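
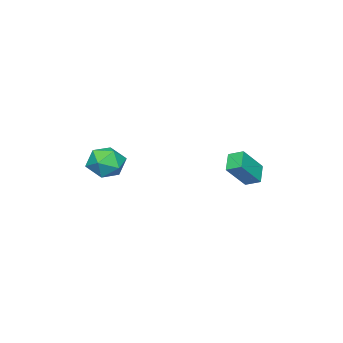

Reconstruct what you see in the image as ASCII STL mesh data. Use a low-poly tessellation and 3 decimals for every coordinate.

solid 
facet normal -0.742 -0.346 0.574
outer loop
vertex -3.735 0.479 2.481
vertex -3.863 1.367 2.851
vertex -5.081 0.903 0.995
endloop
endfacet
facet normal 0.132 -0.915 -0.381
outer loop
vertex -4.117 1.353 0.249
vertex -3.735 0.479 2.481
vertex -5.081 0.903 0.995
endloop
endfacet
facet normal -0.742 -0.347 0.574
outer loop
vertex -5.081 0.903 0.995
vertex -3.863 1.367 2.851
vertex -5.21 1.79 1.365
endloop
endfacet
facet normal -0.657 0.207 -0.725
outer loop
vertex -5.21 1.79 1.365
vertex -4.117 1.353 0.249
vertex -5.081 0.903 0.995
endloop
endfacet
facet normal 0.657 -0.207 0.725
outer loop
vertex -3.735 0.479 2.481
vertex -2.899 1.817 2.105
vertex -3.863 1.367 2.851
endloop
endfacet
facet normal 0.133 -0.915 -0.381
outer loop
vertex -2.77 0.93 1.735
vertex -3.735 0.479 2.481
vertex -4.117 1.353 0.249
endloop
endfacet
facet normal 0.657 -0.207 0.725
outer loop
vertex -2.77 0.93 1.735
vertex -2.899 1.817 2.105
vertex -3.735 0.479 2.481
endloop
endfacet
facet normal -0.133 0.915 0.381
outer loop
vertex -3.863 1.367 2.851
vertex -2.899 1.817 2.105
vertex -5.21 1.79 1.365
endloop
endfacet
facet normal -0.657 0.207 -0.725
outer loop
vertex -4.245 2.241 0.619
vertex -4.117 1.353 0.249
vertex -5.21 1.79 1.365
endloop
endfacet
facet normal -0.133 0.915 0.381
outer loop
vertex -5.21 1.79 1.365
vertex -2.899 1.817 2.105
vertex -4.245 2.241 0.619
endloop
endfacet
facet normal 0.742 0.346 -0.574
outer loop
vertex -4.245 2.241 0.619
vertex -2.77 0.93 1.735
vertex -4.117 1.353 0.249
endloop
endfacet
facet normal 0.742 0.347 -0.573
outer loop
vertex -2.899 1.817 2.105
vertex -2.77 0.93 1.735
vertex -4.245 2.241 0.619
endloop
endfacet
facet normal -0.136 0.902 0.411
outer loop
vertex 2.998 -2.002 3.193
vertex 1.898 -2.287 3.455
vertex 2.754 -2.505 4.217
endloop
endfacet
facet normal 0.544 0.695 0.471
outer loop
vertex 2.998 -2.002 3.193
vertex 2.754 -2.505 4.217
vertex 3.698 -2.836 3.615
endloop
endfacet
facet normal 0.797 0.575 -0.186
outer loop
vertex 2.998 -2.002 3.193
vertex 3.698 -2.836 3.615
vertex 3.424 -2.823 2.48
endloop
endfacet
facet normal 0.273 0.708 -0.652
outer loop
vertex 2.998 -2.002 3.193
vertex 3.424 -2.823 2.48
vertex 2.311 -2.484 2.382
endloop
endfacet
facet normal -0.303 0.910 -0.284
outer loop
vertex 2.998 -2.002 3.193
vertex 2.311 -2.484 2.382
vertex 1.898 -2.287 3.455
endloop
endfacet
facet normal 0.555 0.077 0.828
outer loop
vertex 3.698 -2.836 3.615
vertex 2.754 -2.505 4.217
vertex 3.029 -3.636 4.138
endloop
endfacet
facet normal -0.545 0.413 0.730
outer loop
vertex 2.754 -2.505 4.217
vertex 1.898 -2.287 3.455
vertex 1.916 -3.297 4.04
endloop
endfacet
facet normal -0.816 0.426 -0.392
outer loop
vertex 1.898 -2.287 3.455
vertex 2.311 -2.484 2.382
vertex 1.642 -3.284 2.905
endloop
endfacet
facet normal 0.117 0.097 -0.988
outer loop
vertex 2.311 -2.484 2.382
vertex 3.424 -2.823 2.48
vertex 2.586 -3.615 2.303
endloop
endfacet
facet normal 0.965 -0.119 -0.234
outer loop
vertex 3.424 -2.823 2.48
vertex 3.698 -2.836 3.615
vertex 3.442 -3.833 3.065
endloop
endfacet
facet normal -0.273 -0.708 0.652
outer loop
vertex 2.342 -4.118 3.327
vertex 3.029 -3.636 4.138
vertex 1.916 -3.297 4.04
endloop
endfacet
facet normal -0.797 -0.575 0.186
outer loop
vertex 2.342 -4.118 3.327
vertex 1.916 -3.297 4.04
vertex 1.642 -3.284 2.905
endloop
endfacet
facet normal -0.544 -0.695 -0.471
outer loop
vertex 2.342 -4.118 3.327
vertex 1.642 -3.284 2.905
vertex 2.586 -3.615 2.303
endloop
endfacet
facet normal 0.136 -0.902 -0.411
outer loop
vertex 2.342 -4.118 3.327
vertex 2.586 -3.615 2.303
vertex 3.442 -3.833 3.065
endloop
endfacet
facet normal 0.303 -0.910 0.284
outer loop
vertex 2.342 -4.118 3.327
vertex 3.442 -3.833 3.065
vertex 3.029 -3.636 4.138
endloop
endfacet
facet normal -0.117 -0.097 0.988
outer loop
vertex 1.916 -3.297 4.04
vertex 3.029 -3.636 4.138
vertex 2.754 -2.505 4.217
endloop
endfacet
facet normal -0.965 0.119 0.234
outer loop
vertex 1.642 -3.284 2.905
vertex 1.916 -3.297 4.04
vertex 1.898 -2.287 3.455
endloop
endfacet
facet normal -0.555 -0.077 -0.828
outer loop
vertex 2.586 -3.615 2.303
vertex 1.642 -3.284 2.905
vertex 2.311 -2.484 2.382
endloop
endfacet
facet normal 0.545 -0.413 -0.730
outer loop
vertex 3.442 -3.833 3.065
vertex 2.586 -3.615 2.303
vertex 3.424 -2.823 2.48
endloop
endfacet
facet normal 0.816 -0.426 0.392
outer loop
vertex 3.029 -3.636 4.138
vertex 3.442 -3.833 3.065
vertex 3.698 -2.836 3.615
endloop
endfacet

endsolid


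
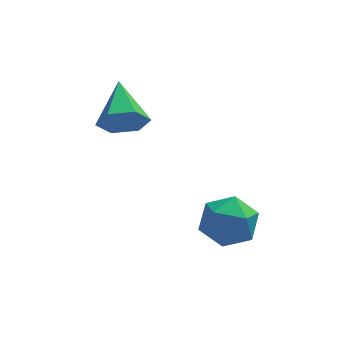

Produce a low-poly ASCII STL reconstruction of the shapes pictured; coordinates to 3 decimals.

solid 
facet normal 0.051 -0.915 -0.401
outer loop
vertex -0.49 1.418 0.501
vertex -0.856 1.704 -0.199
vertex -0.019 1.719 -0.126
endloop
endfacet
facet normal 0.743 0.180 0.645
outer loop
vertex -0.49 1.418 0.501
vertex -0.019 1.719 -0.126
vertex -0.944 3.296 0.499
endloop
endfacet
facet normal 0.051 -0.915 -0.401
outer loop
vertex -0.019 1.719 -0.126
vertex -0.856 1.704 -0.199
vertex -0.384 2.005 -0.826
endloop
endfacet
facet normal 0.810 0.553 -0.196
outer loop
vertex -0.019 1.719 -0.126
vertex -0.384 2.005 -0.826
vertex -0.944 3.296 0.499
endloop
endfacet
facet normal 0.050 -0.915 -0.401
outer loop
vertex -0.384 2.005 -0.826
vertex -0.856 1.704 -0.199
vertex -1.221 1.991 -0.899
endloop
endfacet
facet normal 0.048 0.725 -0.687
outer loop
vertex -0.384 2.005 -0.826
vertex -1.221 1.991 -0.899
vertex -0.944 3.296 0.499
endloop
endfacet
facet normal 0.050 -0.915 -0.401
outer loop
vertex -1.221 1.991 -0.899
vertex -0.856 1.704 -0.199
vertex -1.692 1.69 -0.272
endloop
endfacet
facet normal -0.782 0.525 -0.335
outer loop
vertex -1.221 1.991 -0.899
vertex -1.692 1.69 -0.272
vertex -0.944 3.296 0.499
endloop
endfacet
facet normal 0.050 -0.915 -0.401
outer loop
vertex -1.692 1.69 -0.272
vertex -0.856 1.704 -0.199
vertex -1.327 1.403 0.428
endloop
endfacet
facet normal -0.849 0.153 0.505
outer loop
vertex -1.692 1.69 -0.272
vertex -1.327 1.403 0.428
vertex -0.944 3.296 0.499
endloop
endfacet
facet normal 0.051 -0.915 -0.401
outer loop
vertex -1.327 1.403 0.428
vertex -0.856 1.704 -0.199
vertex -0.49 1.418 0.501
endloop
endfacet
facet normal -0.087 -0.020 0.996
outer loop
vertex -1.327 1.403 0.428
vertex -0.49 1.418 0.501
vertex -0.944 3.296 0.499
endloop
endfacet
facet normal -0.390 0.916 -0.095
outer loop
vertex 1.68 -0.233 -3.451
vertex 1.503 -0.207 -2.479
vertex 2.365 0.123 -2.833
endloop
endfacet
facet normal 0.114 0.801 -0.587
outer loop
vertex 1.68 -0.233 -3.451
vertex 2.365 0.123 -2.833
vertex 2.632 -0.464 -3.582
endloop
endfacet
facet normal -0.078 0.231 -0.970
outer loop
vertex 1.68 -0.233 -3.451
vertex 2.632 -0.464 -3.582
vertex 1.935 -1.157 -3.691
endloop
endfacet
facet normal -0.700 -0.008 -0.714
outer loop
vertex 1.68 -0.233 -3.451
vertex 1.935 -1.157 -3.691
vertex 1.237 -0.998 -3.009
endloop
endfacet
facet normal -0.892 0.416 -0.174
outer loop
vertex 1.68 -0.233 -3.451
vertex 1.237 -0.998 -3.009
vertex 1.503 -0.207 -2.479
endloop
endfacet
facet normal 0.723 0.645 -0.248
outer loop
vertex 2.632 -0.464 -3.582
vertex 2.365 0.123 -2.833
vertex 3.043 -0.582 -2.691
endloop
endfacet
facet normal -0.093 0.831 0.548
outer loop
vertex 2.365 0.123 -2.833
vertex 1.503 -0.207 -2.479
vertex 2.345 -0.423 -2.009
endloop
endfacet
facet normal -0.907 0.023 0.421
outer loop
vertex 1.503 -0.207 -2.479
vertex 1.237 -0.998 -3.009
vertex 1.648 -1.116 -2.118
endloop
endfacet
facet normal -0.595 -0.663 -0.454
outer loop
vertex 1.237 -0.998 -3.009
vertex 1.935 -1.157 -3.691
vertex 1.915 -1.703 -2.867
endloop
endfacet
facet normal 0.413 -0.279 -0.867
outer loop
vertex 1.935 -1.157 -3.691
vertex 2.632 -0.464 -3.582
vertex 2.777 -1.373 -3.221
endloop
endfacet
facet normal 0.700 0.008 0.714
outer loop
vertex 2.6 -1.347 -2.249
vertex 3.043 -0.582 -2.691
vertex 2.345 -0.423 -2.009
endloop
endfacet
facet normal 0.078 -0.231 0.970
outer loop
vertex 2.6 -1.347 -2.249
vertex 2.345 -0.423 -2.009
vertex 1.648 -1.116 -2.118
endloop
endfacet
facet normal -0.114 -0.801 0.587
outer loop
vertex 2.6 -1.347 -2.249
vertex 1.648 -1.116 -2.118
vertex 1.915 -1.703 -2.867
endloop
endfacet
facet normal 0.390 -0.916 0.095
outer loop
vertex 2.6 -1.347 -2.249
vertex 1.915 -1.703 -2.867
vertex 2.777 -1.373 -3.221
endloop
endfacet
facet normal 0.892 -0.416 0.174
outer loop
vertex 2.6 -1.347 -2.249
vertex 2.777 -1.373 -3.221
vertex 3.043 -0.582 -2.691
endloop
endfacet
facet normal 0.595 0.663 0.454
outer loop
vertex 2.345 -0.423 -2.009
vertex 3.043 -0.582 -2.691
vertex 2.365 0.123 -2.833
endloop
endfacet
facet normal -0.413 0.279 0.867
outer loop
vertex 1.648 -1.116 -2.118
vertex 2.345 -0.423 -2.009
vertex 1.503 -0.207 -2.479
endloop
endfacet
facet normal -0.723 -0.645 0.248
outer loop
vertex 1.915 -1.703 -2.867
vertex 1.648 -1.116 -2.118
vertex 1.237 -0.998 -3.009
endloop
endfacet
facet normal 0.093 -0.831 -0.548
outer loop
vertex 2.777 -1.373 -3.221
vertex 1.915 -1.703 -2.867
vertex 1.935 -1.157 -3.691
endloop
endfacet
facet normal 0.907 -0.023 -0.421
outer loop
vertex 3.043 -0.582 -2.691
vertex 2.777 -1.373 -3.221
vertex 2.632 -0.464 -3.582
endloop
endfacet

endsolid


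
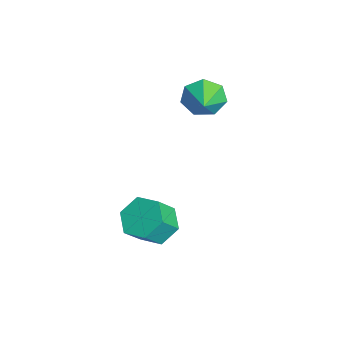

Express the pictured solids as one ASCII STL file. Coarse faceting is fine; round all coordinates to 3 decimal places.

solid 
facet normal -0.911 0.234 -0.340
outer loop
vertex -1.442 2.128 2.714
vertex -1.848 1.763 3.552
vertex -1.539 2.695 3.364
endloop
endfacet
facet normal 0.895 0.394 -0.210
outer loop
vertex -1.442 2.128 2.714
vertex -1.539 2.695 3.364
vertex -0.892 1.517 3.908
endloop
endfacet
facet normal -0.911 0.233 -0.340
outer loop
vertex -1.539 2.695 3.364
vertex -1.848 1.763 3.552
vertex -1.869 2.56 4.155
endloop
endfacet
facet normal 0.715 0.576 0.397
outer loop
vertex -1.539 2.695 3.364
vertex -1.869 2.56 4.155
vertex -0.892 1.517 3.908
endloop
endfacet
facet normal -0.911 0.233 -0.340
outer loop
vertex -1.869 2.56 4.155
vertex -1.848 1.763 3.552
vertex -2.183 1.824 4.492
endloop
endfacet
facet normal 0.444 0.210 0.871
outer loop
vertex -1.869 2.56 4.155
vertex -2.183 1.824 4.492
vertex -0.892 1.517 3.908
endloop
endfacet
facet normal -0.911 0.234 -0.340
outer loop
vertex -2.183 1.824 4.492
vertex -1.848 1.763 3.552
vertex -2.245 1.043 4.121
endloop
endfacet
facet normal 0.285 -0.430 0.857
outer loop
vertex -2.183 1.824 4.492
vertex -2.245 1.043 4.121
vertex -0.892 1.517 3.908
endloop
endfacet
facet normal -0.911 0.234 -0.339
outer loop
vertex -2.245 1.043 4.121
vertex -1.848 1.763 3.552
vertex -2.009 0.803 3.321
endloop
endfacet
facet normal 0.358 -0.860 0.364
outer loop
vertex -2.245 1.043 4.121
vertex -2.009 0.803 3.321
vertex -0.892 1.517 3.908
endloop
endfacet
facet normal -0.911 0.235 -0.340
outer loop
vertex -2.009 0.803 3.321
vertex -1.848 1.763 3.552
vertex -1.651 1.286 2.695
endloop
endfacet
facet normal 0.608 -0.758 -0.236
outer loop
vertex -2.009 0.803 3.321
vertex -1.651 1.286 2.695
vertex -0.892 1.517 3.908
endloop
endfacet
facet normal -0.911 0.234 -0.340
outer loop
vertex -1.651 1.286 2.695
vertex -1.848 1.763 3.552
vertex -1.442 2.128 2.714
endloop
endfacet
facet normal 0.847 -0.199 -0.492
outer loop
vertex -1.651 1.286 2.695
vertex -1.442 2.128 2.714
vertex -0.892 1.517 3.908
endloop
endfacet
facet normal -0.305 0.533 -0.789
outer loop
vertex 1.673 -0.186 -1.575
vertex 0.964 -0.916 -1.794
vertex 0.719 -0.125 -1.165
endloop
endfacet
facet normal 0.256 0.844 0.471
outer loop
vertex 1.673 -0.186 -1.575
vertex 0.719 -0.125 -1.165
vertex 2.124 -0.975 -0.407
endloop
endfacet
facet normal 0.257 0.844 0.470
outer loop
vertex 2.124 -0.975 -0.407
vertex 0.719 -0.125 -1.165
vertex 1.17 -0.913 0.003
endloop
endfacet
facet normal 0.305 -0.533 0.789
outer loop
vertex 2.124 -0.975 -0.407
vertex 1.17 -0.913 0.003
vertex 1.416 -1.704 -0.626
endloop
endfacet
facet normal -0.305 0.533 -0.789
outer loop
vertex 0.719 -0.125 -1.165
vertex 0.964 -0.916 -1.794
vertex 0.011 -0.854 -1.384
endloop
endfacet
facet normal -0.666 0.473 0.577
outer loop
vertex 0.719 -0.125 -1.165
vertex 0.011 -0.854 -1.384
vertex 1.17 -0.913 0.003
endloop
endfacet
facet normal -0.666 0.473 0.577
outer loop
vertex 1.17 -0.913 0.003
vertex 0.011 -0.854 -1.384
vertex 0.462 -1.643 -0.216
endloop
endfacet
facet normal 0.305 -0.533 0.789
outer loop
vertex 1.17 -0.913 0.003
vertex 0.462 -1.643 -0.216
vertex 1.416 -1.704 -0.626
endloop
endfacet
facet normal -0.305 0.533 -0.789
outer loop
vertex 0.011 -0.854 -1.384
vertex 0.964 -0.916 -1.794
vertex 0.256 -1.645 -2.013
endloop
endfacet
facet normal -0.923 -0.370 0.106
outer loop
vertex 0.011 -0.854 -1.384
vertex 0.256 -1.645 -2.013
vertex 0.462 -1.643 -0.216
endloop
endfacet
facet normal -0.923 -0.370 0.106
outer loop
vertex 0.462 -1.643 -0.216
vertex 0.256 -1.645 -2.013
vertex 0.707 -2.434 -0.845
endloop
endfacet
facet normal 0.305 -0.533 0.789
outer loop
vertex 0.462 -1.643 -0.216
vertex 0.707 -2.434 -0.845
vertex 1.416 -1.704 -0.626
endloop
endfacet
facet normal -0.305 0.533 -0.789
outer loop
vertex 0.256 -1.645 -2.013
vertex 0.964 -0.916 -1.794
vertex 1.21 -1.707 -2.423
endloop
endfacet
facet normal -0.257 -0.844 -0.471
outer loop
vertex 0.256 -1.645 -2.013
vertex 1.21 -1.707 -2.423
vertex 0.707 -2.434 -0.845
endloop
endfacet
facet normal -0.256 -0.844 -0.471
outer loop
vertex 0.707 -2.434 -0.845
vertex 1.21 -1.707 -2.423
vertex 1.661 -2.495 -1.255
endloop
endfacet
facet normal 0.305 -0.533 0.789
outer loop
vertex 0.707 -2.434 -0.845
vertex 1.661 -2.495 -1.255
vertex 1.416 -1.704 -0.626
endloop
endfacet
facet normal -0.305 0.533 -0.789
outer loop
vertex 1.21 -1.707 -2.423
vertex 0.964 -0.916 -1.794
vertex 1.918 -0.977 -2.204
endloop
endfacet
facet normal 0.666 -0.473 -0.576
outer loop
vertex 1.21 -1.707 -2.423
vertex 1.918 -0.977 -2.204
vertex 1.661 -2.495 -1.255
endloop
endfacet
facet normal 0.666 -0.473 -0.577
outer loop
vertex 1.661 -2.495 -1.255
vertex 1.918 -0.977 -2.204
vertex 2.369 -1.766 -1.036
endloop
endfacet
facet normal 0.305 -0.533 0.789
outer loop
vertex 1.661 -2.495 -1.255
vertex 2.369 -1.766 -1.036
vertex 1.416 -1.704 -0.626
endloop
endfacet
facet normal -0.305 0.533 -0.789
outer loop
vertex 1.918 -0.977 -2.204
vertex 0.964 -0.916 -1.794
vertex 1.673 -0.186 -1.575
endloop
endfacet
facet normal 0.923 0.370 -0.106
outer loop
vertex 1.918 -0.977 -2.204
vertex 1.673 -0.186 -1.575
vertex 2.369 -1.766 -1.036
endloop
endfacet
facet normal 0.923 0.370 -0.106
outer loop
vertex 2.369 -1.766 -1.036
vertex 1.673 -0.186 -1.575
vertex 2.124 -0.975 -0.407
endloop
endfacet
facet normal 0.305 -0.533 0.789
outer loop
vertex 2.369 -1.766 -1.036
vertex 2.124 -0.975 -0.407
vertex 1.416 -1.704 -0.626
endloop
endfacet

endsolid


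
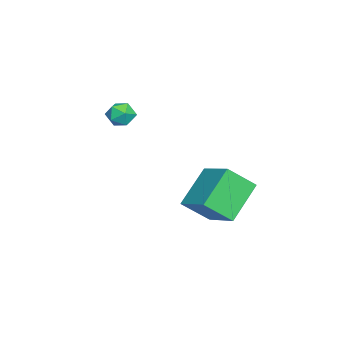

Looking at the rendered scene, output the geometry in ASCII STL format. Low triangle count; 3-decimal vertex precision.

solid 
facet normal -0.746 0.120 0.655
outer loop
vertex -4.023 -0.341 1.916
vertex -3.852 -0.93 2.219
vertex -3.572 -0.343 2.43
endloop
endfacet
facet normal -0.494 0.752 0.436
outer loop
vertex -4.023 -0.341 1.916
vertex -3.572 -0.343 2.43
vertex -3.462 0.048 1.881
endloop
endfacet
facet normal -0.560 0.782 -0.273
outer loop
vertex -4.023 -0.341 1.916
vertex -3.462 0.048 1.881
vertex -3.674 -0.296 1.33
endloop
endfacet
facet normal -0.853 0.169 -0.495
outer loop
vertex -4.023 -0.341 1.916
vertex -3.674 -0.296 1.33
vertex -3.915 -0.901 1.539
endloop
endfacet
facet normal -0.968 -0.240 0.079
outer loop
vertex -4.023 -0.341 1.916
vertex -3.915 -0.901 1.539
vertex -3.852 -0.93 2.219
endloop
endfacet
facet normal 0.200 0.779 0.595
outer loop
vertex -3.462 0.048 1.881
vertex -3.572 -0.343 2.43
vertex -2.945 -0.299 2.161
endloop
endfacet
facet normal -0.205 -0.243 0.948
outer loop
vertex -3.572 -0.343 2.43
vertex -3.852 -0.93 2.219
vertex -3.186 -0.904 2.37
endloop
endfacet
facet normal -0.564 -0.826 0.017
outer loop
vertex -3.852 -0.93 2.219
vertex -3.915 -0.901 1.539
vertex -3.398 -1.248 1.819
endloop
endfacet
facet normal -0.379 -0.164 -0.911
outer loop
vertex -3.915 -0.901 1.539
vertex -3.674 -0.296 1.33
vertex -3.288 -0.857 1.27
endloop
endfacet
facet normal 0.093 0.828 -0.553
outer loop
vertex -3.674 -0.296 1.33
vertex -3.462 0.048 1.881
vertex -3.008 -0.27 1.481
endloop
endfacet
facet normal 0.853 -0.169 0.495
outer loop
vertex -2.837 -0.859 1.784
vertex -2.945 -0.299 2.161
vertex -3.186 -0.904 2.37
endloop
endfacet
facet normal 0.560 -0.782 0.273
outer loop
vertex -2.837 -0.859 1.784
vertex -3.186 -0.904 2.37
vertex -3.398 -1.248 1.819
endloop
endfacet
facet normal 0.494 -0.752 -0.436
outer loop
vertex -2.837 -0.859 1.784
vertex -3.398 -1.248 1.819
vertex -3.288 -0.857 1.27
endloop
endfacet
facet normal 0.746 -0.120 -0.655
outer loop
vertex -2.837 -0.859 1.784
vertex -3.288 -0.857 1.27
vertex -3.008 -0.27 1.481
endloop
endfacet
facet normal 0.968 0.240 -0.079
outer loop
vertex -2.837 -0.859 1.784
vertex -3.008 -0.27 1.481
vertex -2.945 -0.299 2.161
endloop
endfacet
facet normal 0.379 0.164 0.911
outer loop
vertex -3.186 -0.904 2.37
vertex -2.945 -0.299 2.161
vertex -3.572 -0.343 2.43
endloop
endfacet
facet normal -0.093 -0.828 0.553
outer loop
vertex -3.398 -1.248 1.819
vertex -3.186 -0.904 2.37
vertex -3.852 -0.93 2.219
endloop
endfacet
facet normal -0.200 -0.779 -0.595
outer loop
vertex -3.288 -0.857 1.27
vertex -3.398 -1.248 1.819
vertex -3.915 -0.901 1.539
endloop
endfacet
facet normal 0.205 0.243 -0.948
outer loop
vertex -3.008 -0.27 1.481
vertex -3.288 -0.857 1.27
vertex -3.674 -0.296 1.33
endloop
endfacet
facet normal 0.564 0.826 -0.017
outer loop
vertex -2.945 -0.299 2.161
vertex -3.008 -0.27 1.481
vertex -3.462 0.048 1.881
endloop
endfacet
facet normal -0.662 -0.626 -0.412
outer loop
vertex -1.98 3.062 -0.068
vertex -2.379 4.127 -1.045
vertex -0.578 2.419 -1.341
endloop
endfacet
facet normal 0.266 -0.710 0.652
outer loop
vertex 0.619 3.553 -0.595
vertex -1.98 3.062 -0.068
vertex -0.578 2.419 -1.341
endloop
endfacet
facet normal -0.662 -0.626 -0.413
outer loop
vertex -0.578 2.419 -1.341
vertex -2.379 4.127 -1.045
vertex -0.977 3.485 -2.319
endloop
endfacet
facet normal 0.701 -0.321 -0.636
outer loop
vertex -0.977 3.485 -2.319
vertex 0.619 3.553 -0.595
vertex -0.578 2.419 -1.341
endloop
endfacet
facet normal -0.701 0.321 0.637
outer loop
vertex -1.98 3.062 -0.068
vertex -1.182 5.261 -0.299
vertex -2.379 4.127 -1.045
endloop
endfacet
facet normal 0.266 -0.711 0.651
outer loop
vertex -0.783 4.195 0.679
vertex -1.98 3.062 -0.068
vertex 0.619 3.553 -0.595
endloop
endfacet
facet normal -0.701 0.321 0.636
outer loop
vertex -0.783 4.195 0.679
vertex -1.182 5.261 -0.299
vertex -1.98 3.062 -0.068
endloop
endfacet
facet normal -0.267 0.710 -0.651
outer loop
vertex -2.379 4.127 -1.045
vertex -1.182 5.261 -0.299
vertex -0.977 3.485 -2.319
endloop
endfacet
facet normal 0.701 -0.321 -0.636
outer loop
vertex 0.22 4.618 -1.572
vertex 0.619 3.553 -0.595
vertex -0.977 3.485 -2.319
endloop
endfacet
facet normal -0.266 0.710 -0.652
outer loop
vertex -0.977 3.485 -2.319
vertex -1.182 5.261 -0.299
vertex 0.22 4.618 -1.572
endloop
endfacet
facet normal 0.662 0.626 0.412
outer loop
vertex 0.22 4.618 -1.572
vertex -0.783 4.195 0.679
vertex 0.619 3.553 -0.595
endloop
endfacet
facet normal 0.662 0.626 0.412
outer loop
vertex -1.182 5.261 -0.299
vertex -0.783 4.195 0.679
vertex 0.22 4.618 -1.572
endloop
endfacet

endsolid


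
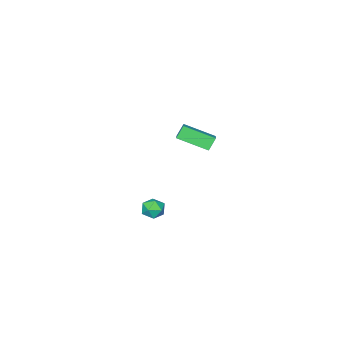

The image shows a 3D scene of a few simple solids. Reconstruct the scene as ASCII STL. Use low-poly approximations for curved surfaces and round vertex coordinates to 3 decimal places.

solid 
facet normal -0.584 0.010 0.812
outer loop
vertex -3.523 -2.066 3.348
vertex -2.734 -1.273 3.906
vertex -4.518 -0.558 2.613
endloop
endfacet
facet normal -0.631 -0.634 -0.447
outer loop
vertex -3.986 -0.567 1.874
vertex -3.523 -2.066 3.348
vertex -4.518 -0.558 2.613
endloop
endfacet
facet normal -0.584 0.010 0.812
outer loop
vertex -4.518 -0.558 2.613
vertex -2.734 -1.273 3.906
vertex -3.729 0.235 3.171
endloop
endfacet
facet normal -0.510 0.773 -0.377
outer loop
vertex -3.729 0.235 3.171
vertex -3.986 -0.567 1.874
vertex -4.518 -0.558 2.613
endloop
endfacet
facet normal 0.510 -0.773 0.377
outer loop
vertex -3.523 -2.066 3.348
vertex -2.202 -1.282 3.167
vertex -2.734 -1.273 3.906
endloop
endfacet
facet normal -0.631 -0.634 -0.447
outer loop
vertex -2.991 -2.075 2.609
vertex -3.523 -2.066 3.348
vertex -3.986 -0.567 1.874
endloop
endfacet
facet normal 0.510 -0.773 0.377
outer loop
vertex -2.991 -2.075 2.609
vertex -2.202 -1.282 3.167
vertex -3.523 -2.066 3.348
endloop
endfacet
facet normal 0.631 0.634 0.447
outer loop
vertex -2.734 -1.273 3.906
vertex -2.202 -1.282 3.167
vertex -3.729 0.235 3.171
endloop
endfacet
facet normal -0.510 0.773 -0.377
outer loop
vertex -3.197 0.226 2.432
vertex -3.986 -0.567 1.874
vertex -3.729 0.235 3.171
endloop
endfacet
facet normal 0.631 0.634 0.447
outer loop
vertex -3.729 0.235 3.171
vertex -2.202 -1.282 3.167
vertex -3.197 0.226 2.432
endloop
endfacet
facet normal 0.584 -0.010 -0.812
outer loop
vertex -3.197 0.226 2.432
vertex -2.991 -2.075 2.609
vertex -3.986 -0.567 1.874
endloop
endfacet
facet normal 0.584 -0.010 -0.812
outer loop
vertex -2.202 -1.282 3.167
vertex -2.991 -2.075 2.609
vertex -3.197 0.226 2.432
endloop
endfacet
facet normal 0.344 0.626 0.700
outer loop
vertex 3.8 3.884 2.882
vertex 3.784 3.371 3.349
vertex 4.356 3.479 2.971
endloop
endfacet
facet normal 0.582 0.811 0.055
outer loop
vertex 3.8 3.884 2.882
vertex 4.356 3.479 2.971
vertex 4.16 3.663 2.331
endloop
endfacet
facet normal 0.016 0.932 -0.363
outer loop
vertex 3.8 3.884 2.882
vertex 4.16 3.663 2.331
vertex 3.466 3.668 2.313
endloop
endfacet
facet normal -0.571 0.820 0.024
outer loop
vertex 3.8 3.884 2.882
vertex 3.466 3.668 2.313
vertex 3.234 3.488 2.942
endloop
endfacet
facet normal -0.370 0.632 0.681
outer loop
vertex 3.8 3.884 2.882
vertex 3.234 3.488 2.942
vertex 3.784 3.371 3.349
endloop
endfacet
facet normal 0.942 0.256 -0.215
outer loop
vertex 4.16 3.663 2.331
vertex 4.356 3.479 2.971
vertex 4.366 3.012 2.458
endloop
endfacet
facet normal 0.556 -0.042 0.830
outer loop
vertex 4.356 3.479 2.971
vertex 3.784 3.371 3.349
vertex 4.134 2.832 3.087
endloop
endfacet
facet normal -0.599 -0.034 0.800
outer loop
vertex 3.784 3.371 3.349
vertex 3.234 3.488 2.942
vertex 3.44 2.837 3.069
endloop
endfacet
facet normal -0.926 0.270 -0.264
outer loop
vertex 3.234 3.488 2.942
vertex 3.466 3.668 2.313
vertex 3.244 3.021 2.429
endloop
endfacet
facet normal 0.026 0.451 -0.892
outer loop
vertex 3.466 3.668 2.313
vertex 4.16 3.663 2.331
vertex 3.816 3.129 2.051
endloop
endfacet
facet normal 0.571 -0.820 -0.024
outer loop
vertex 3.8 2.616 2.518
vertex 4.366 3.012 2.458
vertex 4.134 2.832 3.087
endloop
endfacet
facet normal -0.016 -0.932 0.363
outer loop
vertex 3.8 2.616 2.518
vertex 4.134 2.832 3.087
vertex 3.44 2.837 3.069
endloop
endfacet
facet normal -0.582 -0.811 -0.055
outer loop
vertex 3.8 2.616 2.518
vertex 3.44 2.837 3.069
vertex 3.244 3.021 2.429
endloop
endfacet
facet normal -0.344 -0.626 -0.700
outer loop
vertex 3.8 2.616 2.518
vertex 3.244 3.021 2.429
vertex 3.816 3.129 2.051
endloop
endfacet
facet normal 0.370 -0.632 -0.681
outer loop
vertex 3.8 2.616 2.518
vertex 3.816 3.129 2.051
vertex 4.366 3.012 2.458
endloop
endfacet
facet normal 0.926 -0.270 0.264
outer loop
vertex 4.134 2.832 3.087
vertex 4.366 3.012 2.458
vertex 4.356 3.479 2.971
endloop
endfacet
facet normal -0.026 -0.451 0.892
outer loop
vertex 3.44 2.837 3.069
vertex 4.134 2.832 3.087
vertex 3.784 3.371 3.349
endloop
endfacet
facet normal -0.942 -0.256 0.215
outer loop
vertex 3.244 3.021 2.429
vertex 3.44 2.837 3.069
vertex 3.234 3.488 2.942
endloop
endfacet
facet normal -0.556 0.042 -0.830
outer loop
vertex 3.816 3.129 2.051
vertex 3.244 3.021 2.429
vertex 3.466 3.668 2.313
endloop
endfacet
facet normal 0.599 0.034 -0.800
outer loop
vertex 4.366 3.012 2.458
vertex 3.816 3.129 2.051
vertex 4.16 3.663 2.331
endloop
endfacet

endsolid


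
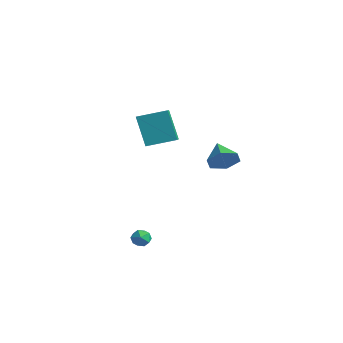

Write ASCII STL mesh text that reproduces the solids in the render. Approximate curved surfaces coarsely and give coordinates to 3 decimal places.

solid 
facet normal -0.873 0.484 0.065
outer loop
vertex -0.536 -2.449 -4.165
vertex -0.731 -2.861 -3.714
vertex -0.421 -2.325 -3.546
endloop
endfacet
facet normal -0.347 0.930 -0.122
outer loop
vertex -0.536 -2.449 -4.165
vertex -0.421 -2.325 -3.546
vertex 0.033 -2.213 -3.985
endloop
endfacet
facet normal -0.055 0.686 -0.726
outer loop
vertex -0.536 -2.449 -4.165
vertex 0.033 -2.213 -3.985
vertex 0.003 -2.68 -4.424
endloop
endfacet
facet normal -0.400 0.091 -0.912
outer loop
vertex -0.536 -2.449 -4.165
vertex 0.003 -2.68 -4.424
vertex -0.469 -3.08 -4.257
endloop
endfacet
facet normal -0.905 -0.034 -0.423
outer loop
vertex -0.536 -2.449 -4.165
vertex -0.469 -3.08 -4.257
vertex -0.731 -2.861 -3.714
endloop
endfacet
facet normal 0.152 0.908 0.389
outer loop
vertex 0.033 -2.213 -3.985
vertex -0.421 -2.325 -3.546
vertex 0.189 -2.48 -3.423
endloop
endfacet
facet normal -0.698 0.187 0.691
outer loop
vertex -0.421 -2.325 -3.546
vertex -0.731 -2.861 -3.714
vertex -0.283 -2.88 -3.256
endloop
endfacet
facet normal -0.752 -0.651 -0.100
outer loop
vertex -0.731 -2.861 -3.714
vertex -0.469 -3.08 -4.257
vertex -0.313 -3.347 -3.695
endloop
endfacet
facet normal 0.065 -0.449 -0.891
outer loop
vertex -0.469 -3.08 -4.257
vertex 0.003 -2.68 -4.424
vertex 0.141 -3.235 -4.134
endloop
endfacet
facet normal 0.624 0.514 -0.589
outer loop
vertex 0.003 -2.68 -4.424
vertex 0.033 -2.213 -3.985
vertex 0.451 -2.699 -3.966
endloop
endfacet
facet normal 0.400 -0.091 0.912
outer loop
vertex 0.256 -3.111 -3.515
vertex 0.189 -2.48 -3.423
vertex -0.283 -2.88 -3.256
endloop
endfacet
facet normal 0.055 -0.686 0.726
outer loop
vertex 0.256 -3.111 -3.515
vertex -0.283 -2.88 -3.256
vertex -0.313 -3.347 -3.695
endloop
endfacet
facet normal 0.347 -0.930 0.122
outer loop
vertex 0.256 -3.111 -3.515
vertex -0.313 -3.347 -3.695
vertex 0.141 -3.235 -4.134
endloop
endfacet
facet normal 0.873 -0.484 -0.065
outer loop
vertex 0.256 -3.111 -3.515
vertex 0.141 -3.235 -4.134
vertex 0.451 -2.699 -3.966
endloop
endfacet
facet normal 0.905 0.034 0.423
outer loop
vertex 0.256 -3.111 -3.515
vertex 0.451 -2.699 -3.966
vertex 0.189 -2.48 -3.423
endloop
endfacet
facet normal -0.065 0.449 0.891
outer loop
vertex -0.283 -2.88 -3.256
vertex 0.189 -2.48 -3.423
vertex -0.421 -2.325 -3.546
endloop
endfacet
facet normal -0.624 -0.514 0.589
outer loop
vertex -0.313 -3.347 -3.695
vertex -0.283 -2.88 -3.256
vertex -0.731 -2.861 -3.714
endloop
endfacet
facet normal -0.152 -0.908 -0.389
outer loop
vertex 0.141 -3.235 -4.134
vertex -0.313 -3.347 -3.695
vertex -0.469 -3.08 -4.257
endloop
endfacet
facet normal 0.698 -0.187 -0.691
outer loop
vertex 0.451 -2.699 -3.966
vertex 0.141 -3.235 -4.134
vertex 0.003 -2.68 -4.424
endloop
endfacet
facet normal 0.752 0.651 0.100
outer loop
vertex 0.189 -2.48 -3.423
vertex 0.451 -2.699 -3.966
vertex 0.033 -2.213 -3.985
endloop
endfacet
facet normal -0.699 0.610 -0.374
outer loop
vertex -3.133 -0.695 3.583
vertex -2.176 0.667 4.016
vertex -2.207 -0.761 1.744
endloop
endfacet
facet normal -0.557 -0.792 -0.252
outer loop
vertex -1.124 -1.707 2.324
vertex -3.133 -0.695 3.583
vertex -2.207 -0.761 1.744
endloop
endfacet
facet normal -0.699 0.610 -0.374
outer loop
vertex -2.207 -0.761 1.744
vertex -2.176 0.667 4.016
vertex -1.25 0.601 2.178
endloop
endfacet
facet normal 0.450 -0.032 -0.892
outer loop
vertex -1.25 0.601 2.178
vertex -1.124 -1.707 2.324
vertex -2.207 -0.761 1.744
endloop
endfacet
facet normal -0.450 0.032 0.893
outer loop
vertex -3.133 -0.695 3.583
vertex -1.093 -0.279 4.596
vertex -2.176 0.667 4.016
endloop
endfacet
facet normal -0.557 -0.792 -0.252
outer loop
vertex -2.05 -1.641 4.162
vertex -3.133 -0.695 3.583
vertex -1.124 -1.707 2.324
endloop
endfacet
facet normal -0.450 0.032 0.893
outer loop
vertex -2.05 -1.641 4.162
vertex -1.093 -0.279 4.596
vertex -3.133 -0.695 3.583
endloop
endfacet
facet normal 0.557 0.792 0.252
outer loop
vertex -2.176 0.667 4.016
vertex -1.093 -0.279 4.596
vertex -1.25 0.601 2.178
endloop
endfacet
facet normal 0.449 -0.032 -0.893
outer loop
vertex -0.167 -0.345 2.757
vertex -1.124 -1.707 2.324
vertex -1.25 0.601 2.178
endloop
endfacet
facet normal 0.557 0.792 0.252
outer loop
vertex -1.25 0.601 2.178
vertex -1.093 -0.279 4.596
vertex -0.167 -0.345 2.757
endloop
endfacet
facet normal 0.699 -0.610 0.374
outer loop
vertex -0.167 -0.345 2.757
vertex -2.05 -1.641 4.162
vertex -1.124 -1.707 2.324
endloop
endfacet
facet normal 0.699 -0.610 0.374
outer loop
vertex -1.093 -0.279 4.596
vertex -2.05 -1.641 4.162
vertex -0.167 -0.345 2.757
endloop
endfacet
facet normal 0.800 -0.358 -0.482
outer loop
vertex -0.56 2.94 0.745
vertex -0.852 3.409 -0.088
vertex -0.252 3.874 0.563
endloop
endfacet
facet normal 0.065 0.170 0.983
outer loop
vertex -0.56 2.94 0.745
vertex -0.252 3.874 0.563
vertex -2.108 3.971 0.668
endloop
endfacet
facet normal 0.800 -0.358 -0.482
outer loop
vertex -0.252 3.874 0.563
vertex -0.852 3.409 -0.088
vertex -0.544 4.343 -0.27
endloop
endfacet
facet normal 0.073 0.880 0.470
outer loop
vertex -0.252 3.874 0.563
vertex -0.544 4.343 -0.27
vertex -2.108 3.971 0.668
endloop
endfacet
facet normal 0.800 -0.358 -0.481
outer loop
vertex -0.544 4.343 -0.27
vertex -0.852 3.409 -0.088
vertex -1.144 3.878 -0.922
endloop
endfacet
facet normal -0.378 0.882 -0.281
outer loop
vertex -0.544 4.343 -0.27
vertex -1.144 3.878 -0.922
vertex -2.108 3.971 0.668
endloop
endfacet
facet normal 0.800 -0.358 -0.481
outer loop
vertex -1.144 3.878 -0.922
vertex -0.852 3.409 -0.088
vertex -1.452 2.945 -0.74
endloop
endfacet
facet normal -0.837 0.175 -0.518
outer loop
vertex -1.144 3.878 -0.922
vertex -1.452 2.945 -0.74
vertex -2.108 3.971 0.668
endloop
endfacet
facet normal 0.800 -0.358 -0.482
outer loop
vertex -1.452 2.945 -0.74
vertex -0.852 3.409 -0.088
vertex -1.16 2.475 0.094
endloop
endfacet
facet normal -0.846 -0.534 -0.005
outer loop
vertex -1.452 2.945 -0.74
vertex -1.16 2.475 0.094
vertex -2.108 3.971 0.668
endloop
endfacet
facet normal 0.800 -0.358 -0.482
outer loop
vertex -1.16 2.475 0.094
vertex -0.852 3.409 -0.088
vertex -0.56 2.94 0.745
endloop
endfacet
facet normal -0.394 -0.536 0.746
outer loop
vertex -1.16 2.475 0.094
vertex -0.56 2.94 0.745
vertex -2.108 3.971 0.668
endloop
endfacet

endsolid


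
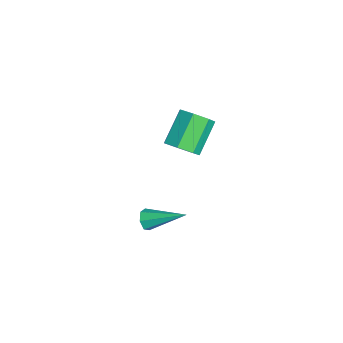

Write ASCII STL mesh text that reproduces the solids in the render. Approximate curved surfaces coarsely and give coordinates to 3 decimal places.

solid 
facet normal -0.358 -0.829 -0.430
outer loop
vertex 1.891 1.108 -4.708
vertex 1.578 1.002 -4.243
vertex 1.437 1.303 -4.706
endloop
endfacet
facet normal 0.249 0.588 -0.770
outer loop
vertex 1.891 1.108 -4.708
vertex 1.437 1.303 -4.706
vertex 2.302 2.678 -3.377
endloop
endfacet
facet normal -0.358 -0.829 -0.430
outer loop
vertex 1.437 1.303 -4.706
vertex 1.578 1.002 -4.243
vertex 1.089 1.272 -4.356
endloop
endfacet
facet normal -0.507 0.742 -0.438
outer loop
vertex 1.437 1.303 -4.706
vertex 1.089 1.272 -4.356
vertex 2.302 2.678 -3.377
endloop
endfacet
facet normal -0.358 -0.829 -0.429
outer loop
vertex 1.089 1.272 -4.356
vertex 1.578 1.002 -4.243
vertex 1.109 1.038 -3.921
endloop
endfacet
facet normal -0.816 0.493 0.303
outer loop
vertex 1.089 1.272 -4.356
vertex 1.109 1.038 -3.921
vertex 2.302 2.678 -3.377
endloop
endfacet
facet normal -0.358 -0.830 -0.428
outer loop
vertex 1.109 1.038 -3.921
vertex 1.578 1.002 -4.243
vertex 1.483 0.777 -3.728
endloop
endfacet
facet normal -0.444 0.026 0.896
outer loop
vertex 1.109 1.038 -3.921
vertex 1.483 0.777 -3.728
vertex 2.302 2.678 -3.377
endloop
endfacet
facet normal -0.357 -0.830 -0.428
outer loop
vertex 1.483 0.777 -3.728
vertex 1.578 1.002 -4.243
vertex 1.928 0.686 -3.923
endloop
endfacet
facet normal 0.329 -0.307 0.893
outer loop
vertex 1.483 0.777 -3.728
vertex 1.928 0.686 -3.923
vertex 2.302 2.678 -3.377
endloop
endfacet
facet normal -0.357 -0.830 -0.429
outer loop
vertex 1.928 0.686 -3.923
vertex 1.578 1.002 -4.243
vertex 2.11 0.833 -4.359
endloop
endfacet
facet normal 0.920 -0.254 0.298
outer loop
vertex 1.928 0.686 -3.923
vertex 2.11 0.833 -4.359
vertex 2.302 2.678 -3.377
endloop
endfacet
facet normal -0.357 -0.829 -0.429
outer loop
vertex 2.11 0.833 -4.359
vertex 1.578 1.002 -4.243
vertex 1.891 1.108 -4.708
endloop
endfacet
facet normal 0.885 0.143 -0.442
outer loop
vertex 2.11 0.833 -4.359
vertex 1.891 1.108 -4.708
vertex 2.302 2.678 -3.377
endloop
endfacet
facet normal 0.602 -0.473 -0.643
outer loop
vertex 2.111 2.311 1.381
vertex 1.605 2.541 0.738
vertex 2.274 2.955 1.06
endloop
endfacet
facet normal 0.767 0.120 0.630
outer loop
vertex 2.111 2.311 1.381
vertex 2.274 2.955 1.06
vertex 1.021 3.169 2.545
endloop
endfacet
facet normal 0.767 0.119 0.630
outer loop
vertex 1.021 3.169 2.545
vertex 2.274 2.955 1.06
vertex 1.185 3.812 2.224
endloop
endfacet
facet normal -0.601 0.474 0.643
outer loop
vertex 1.021 3.169 2.545
vertex 1.185 3.812 2.224
vertex 0.515 3.399 1.902
endloop
endfacet
facet normal 0.602 -0.473 -0.643
outer loop
vertex 2.274 2.955 1.06
vertex 1.605 2.541 0.738
vertex 1.933 3.287 0.496
endloop
endfacet
facet normal 0.651 0.757 0.052
outer loop
vertex 2.274 2.955 1.06
vertex 1.933 3.287 0.496
vertex 1.185 3.812 2.224
endloop
endfacet
facet normal 0.651 0.757 0.052
outer loop
vertex 1.185 3.812 2.224
vertex 1.933 3.287 0.496
vertex 0.844 4.144 1.66
endloop
endfacet
facet normal -0.601 0.474 0.643
outer loop
vertex 1.185 3.812 2.224
vertex 0.844 4.144 1.66
vertex 0.515 3.399 1.902
endloop
endfacet
facet normal 0.601 -0.473 -0.644
outer loop
vertex 1.933 3.287 0.496
vertex 1.605 2.541 0.738
vertex 1.345 3.058 0.115
endloop
endfacet
facet normal 0.045 0.824 -0.565
outer loop
vertex 1.933 3.287 0.496
vertex 1.345 3.058 0.115
vertex 0.844 4.144 1.66
endloop
endfacet
facet normal 0.045 0.824 -0.565
outer loop
vertex 0.844 4.144 1.66
vertex 1.345 3.058 0.115
vertex 0.256 3.915 1.279
endloop
endfacet
facet normal -0.601 0.474 0.643
outer loop
vertex 0.844 4.144 1.66
vertex 0.256 3.915 1.279
vertex 0.515 3.399 1.902
endloop
endfacet
facet normal 0.601 -0.474 -0.644
outer loop
vertex 1.345 3.058 0.115
vertex 1.605 2.541 0.738
vertex 0.952 2.44 0.203
endloop
endfacet
facet normal -0.595 0.271 -0.756
outer loop
vertex 1.345 3.058 0.115
vertex 0.952 2.44 0.203
vertex 0.256 3.915 1.279
endloop
endfacet
facet normal -0.595 0.272 -0.757
outer loop
vertex 0.256 3.915 1.279
vertex 0.952 2.44 0.203
vertex -0.137 3.297 1.366
endloop
endfacet
facet normal -0.602 0.474 0.643
outer loop
vertex 0.256 3.915 1.279
vertex -0.137 3.297 1.366
vertex 0.515 3.399 1.902
endloop
endfacet
facet normal 0.601 -0.474 -0.644
outer loop
vertex 0.952 2.44 0.203
vertex 1.605 2.541 0.738
vertex 1.051 1.898 0.694
endloop
endfacet
facet normal -0.787 -0.487 -0.379
outer loop
vertex 0.952 2.44 0.203
vertex 1.051 1.898 0.694
vertex -0.137 3.297 1.366
endloop
endfacet
facet normal -0.787 -0.487 -0.378
outer loop
vertex -0.137 3.297 1.366
vertex 1.051 1.898 0.694
vertex -0.038 2.756 1.857
endloop
endfacet
facet normal -0.602 0.473 0.643
outer loop
vertex -0.137 3.297 1.366
vertex -0.038 2.756 1.857
vertex 0.515 3.399 1.902
endloop
endfacet
facet normal 0.602 -0.474 -0.643
outer loop
vertex 1.051 1.898 0.694
vertex 1.605 2.541 0.738
vertex 1.566 1.841 1.218
endloop
endfacet
facet normal -0.387 -0.877 0.285
outer loop
vertex 1.051 1.898 0.694
vertex 1.566 1.841 1.218
vertex -0.038 2.756 1.857
endloop
endfacet
facet normal -0.388 -0.877 0.283
outer loop
vertex -0.038 2.756 1.857
vertex 1.566 1.841 1.218
vertex 0.477 2.698 2.382
endloop
endfacet
facet normal -0.602 0.473 0.643
outer loop
vertex -0.038 2.756 1.857
vertex 0.477 2.698 2.382
vertex 0.515 3.399 1.902
endloop
endfacet
facet normal 0.601 -0.474 -0.643
outer loop
vertex 1.566 1.841 1.218
vertex 1.605 2.541 0.738
vertex 2.111 2.311 1.381
endloop
endfacet
facet normal 0.305 -0.608 0.733
outer loop
vertex 1.566 1.841 1.218
vertex 2.111 2.311 1.381
vertex 0.477 2.698 2.382
endloop
endfacet
facet normal 0.306 -0.607 0.734
outer loop
vertex 0.477 2.698 2.382
vertex 2.111 2.311 1.381
vertex 1.021 3.169 2.545
endloop
endfacet
facet normal -0.602 0.473 0.643
outer loop
vertex 0.477 2.698 2.382
vertex 1.021 3.169 2.545
vertex 0.515 3.399 1.902
endloop
endfacet

endsolid


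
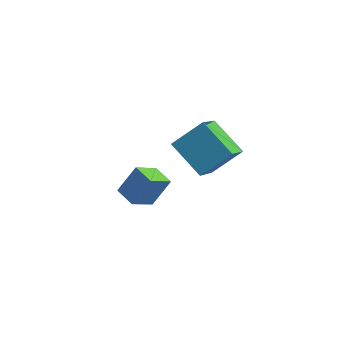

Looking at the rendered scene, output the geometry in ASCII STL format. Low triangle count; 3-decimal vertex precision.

solid 
facet normal -0.646 -0.507 -0.571
outer loop
vertex -0.566 -4.678 1.071
vertex -0.604 -3.018 -0.358
vertex 0.701 -5.361 0.244
endloop
endfacet
facet normal 0.017 -0.758 0.652
outer loop
vertex 1.644 -4.622 1.078
vertex -0.566 -4.678 1.071
vertex 0.701 -5.361 0.244
endloop
endfacet
facet normal -0.646 -0.507 -0.571
outer loop
vertex 0.701 -5.361 0.244
vertex -0.604 -3.018 -0.358
vertex 0.663 -3.702 -1.185
endloop
endfacet
facet normal 0.763 -0.412 -0.498
outer loop
vertex 0.663 -3.702 -1.185
vertex 1.644 -4.622 1.078
vertex 0.701 -5.361 0.244
endloop
endfacet
facet normal -0.763 0.411 0.498
outer loop
vertex -0.566 -4.678 1.071
vertex 0.339 -2.279 0.476
vertex -0.604 -3.018 -0.358
endloop
endfacet
facet normal 0.017 -0.757 0.653
outer loop
vertex 0.377 -3.938 1.905
vertex -0.566 -4.678 1.071
vertex 1.644 -4.622 1.078
endloop
endfacet
facet normal -0.763 0.411 0.498
outer loop
vertex 0.377 -3.938 1.905
vertex 0.339 -2.279 0.476
vertex -0.566 -4.678 1.071
endloop
endfacet
facet normal -0.017 0.758 -0.652
outer loop
vertex -0.604 -3.018 -0.358
vertex 0.339 -2.279 0.476
vertex 0.663 -3.702 -1.185
endloop
endfacet
facet normal 0.763 -0.411 -0.498
outer loop
vertex 1.606 -2.962 -0.351
vertex 1.644 -4.622 1.078
vertex 0.663 -3.702 -1.185
endloop
endfacet
facet normal -0.017 0.758 -0.652
outer loop
vertex 0.663 -3.702 -1.185
vertex 0.339 -2.279 0.476
vertex 1.606 -2.962 -0.351
endloop
endfacet
facet normal 0.646 0.506 0.571
outer loop
vertex 1.606 -2.962 -0.351
vertex 0.377 -3.938 1.905
vertex 1.644 -4.622 1.078
endloop
endfacet
facet normal 0.646 0.507 0.571
outer loop
vertex 0.339 -2.279 0.476
vertex 0.377 -3.938 1.905
vertex 1.606 -2.962 -0.351
endloop
endfacet
facet normal -0.810 0.575 0.116
outer loop
vertex -2.935 -3.749 -3.313
vertex -2.391 -3.192 -2.272
vertex -2.426 -2.885 -4.042
endloop
endfacet
facet normal -0.419 -0.428 -0.800
outer loop
vertex -1.689 -3.408 -4.148
vertex -2.935 -3.749 -3.313
vertex -2.426 -2.885 -4.042
endloop
endfacet
facet normal -0.810 0.575 0.116
outer loop
vertex -2.426 -2.885 -4.042
vertex -2.391 -3.192 -2.272
vertex -1.882 -2.328 -3.002
endloop
endfacet
facet normal 0.410 0.697 -0.588
outer loop
vertex -1.882 -2.328 -3.002
vertex -1.689 -3.408 -4.148
vertex -2.426 -2.885 -4.042
endloop
endfacet
facet normal -0.410 -0.697 0.588
outer loop
vertex -2.935 -3.749 -3.313
vertex -1.654 -3.715 -2.378
vertex -2.391 -3.192 -2.272
endloop
endfacet
facet normal -0.419 -0.429 -0.800
outer loop
vertex -2.198 -4.272 -3.418
vertex -2.935 -3.749 -3.313
vertex -1.689 -3.408 -4.148
endloop
endfacet
facet normal -0.411 -0.697 0.588
outer loop
vertex -2.198 -4.272 -3.418
vertex -1.654 -3.715 -2.378
vertex -2.935 -3.749 -3.313
endloop
endfacet
facet normal 0.419 0.429 0.800
outer loop
vertex -2.391 -3.192 -2.272
vertex -1.654 -3.715 -2.378
vertex -1.882 -2.328 -3.002
endloop
endfacet
facet normal 0.411 0.697 -0.588
outer loop
vertex -1.145 -2.851 -3.107
vertex -1.689 -3.408 -4.148
vertex -1.882 -2.328 -3.002
endloop
endfacet
facet normal 0.418 0.429 0.801
outer loop
vertex -1.882 -2.328 -3.002
vertex -1.654 -3.715 -2.378
vertex -1.145 -2.851 -3.107
endloop
endfacet
facet normal 0.810 -0.575 -0.116
outer loop
vertex -1.145 -2.851 -3.107
vertex -2.198 -4.272 -3.418
vertex -1.689 -3.408 -4.148
endloop
endfacet
facet normal 0.810 -0.575 -0.116
outer loop
vertex -1.654 -3.715 -2.378
vertex -2.198 -4.272 -3.418
vertex -1.145 -2.851 -3.107
endloop
endfacet

endsolid


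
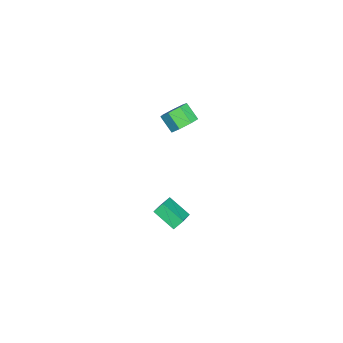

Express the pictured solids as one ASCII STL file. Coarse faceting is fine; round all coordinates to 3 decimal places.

solid 
facet normal 0.488 0.588 -0.645
outer loop
vertex -0.204 3.621 3.271
vertex -0.805 4.309 3.444
vertex -0.004 4.117 3.875
endloop
endfacet
facet normal 0.837 -0.525 0.154
outer loop
vertex -0.204 3.621 3.271
vertex -0.004 4.117 3.875
vertex -0.834 2.862 4.103
endloop
endfacet
facet normal 0.837 -0.525 0.154
outer loop
vertex -0.834 2.862 4.103
vertex -0.004 4.117 3.875
vertex -0.634 3.358 4.707
endloop
endfacet
facet normal -0.489 -0.588 0.645
outer loop
vertex -0.834 2.862 4.103
vertex -0.634 3.358 4.707
vertex -1.435 3.551 4.276
endloop
endfacet
facet normal 0.488 0.588 -0.645
outer loop
vertex -0.004 4.117 3.875
vertex -0.805 4.309 3.444
vertex -0.407 4.758 4.155
endloop
endfacet
facet normal 0.716 0.153 0.681
outer loop
vertex -0.004 4.117 3.875
vertex -0.407 4.758 4.155
vertex -0.634 3.358 4.707
endloop
endfacet
facet normal 0.716 0.153 0.681
outer loop
vertex -0.634 3.358 4.707
vertex -0.407 4.758 4.155
vertex -1.037 3.999 4.987
endloop
endfacet
facet normal -0.488 -0.589 0.644
outer loop
vertex -0.634 3.358 4.707
vertex -1.037 3.999 4.987
vertex -1.435 3.551 4.276
endloop
endfacet
facet normal 0.488 0.588 -0.645
outer loop
vertex -0.407 4.758 4.155
vertex -0.805 4.309 3.444
vertex -1.11 5.061 3.899
endloop
endfacet
facet normal 0.055 0.716 0.696
outer loop
vertex -0.407 4.758 4.155
vertex -1.11 5.061 3.899
vertex -1.037 3.999 4.987
endloop
endfacet
facet normal 0.055 0.716 0.696
outer loop
vertex -1.037 3.999 4.987
vertex -1.11 5.061 3.899
vertex -1.74 4.302 4.731
endloop
endfacet
facet normal -0.488 -0.589 0.644
outer loop
vertex -1.037 3.999 4.987
vertex -1.74 4.302 4.731
vertex -1.435 3.551 4.276
endloop
endfacet
facet normal 0.488 0.588 -0.645
outer loop
vertex -1.11 5.061 3.899
vertex -0.805 4.309 3.444
vertex -1.583 4.798 3.301
endloop
endfacet
facet normal -0.646 0.740 0.186
outer loop
vertex -1.11 5.061 3.899
vertex -1.583 4.798 3.301
vertex -1.74 4.302 4.731
endloop
endfacet
facet normal -0.647 0.740 0.186
outer loop
vertex -1.74 4.302 4.731
vertex -1.583 4.798 3.301
vertex -2.213 4.039 4.132
endloop
endfacet
facet normal -0.488 -0.589 0.644
outer loop
vertex -1.74 4.302 4.731
vertex -2.213 4.039 4.132
vertex -1.435 3.551 4.276
endloop
endfacet
facet normal 0.488 0.588 -0.645
outer loop
vertex -1.583 4.798 3.301
vertex -0.805 4.309 3.444
vertex -1.471 4.167 2.81
endloop
endfacet
facet normal -0.861 0.208 -0.463
outer loop
vertex -1.583 4.798 3.301
vertex -1.471 4.167 2.81
vertex -2.213 4.039 4.132
endloop
endfacet
facet normal -0.862 0.206 -0.464
outer loop
vertex -2.213 4.039 4.132
vertex -1.471 4.167 2.81
vertex -2.1 3.408 3.642
endloop
endfacet
facet normal -0.488 -0.588 0.645
outer loop
vertex -2.213 4.039 4.132
vertex -2.1 3.408 3.642
vertex -1.435 3.551 4.276
endloop
endfacet
facet normal 0.488 0.588 -0.645
outer loop
vertex -1.471 4.167 2.81
vertex -0.805 4.309 3.444
vertex -0.857 3.643 2.797
endloop
endfacet
facet normal -0.428 -0.483 -0.764
outer loop
vertex -1.471 4.167 2.81
vertex -0.857 3.643 2.797
vertex -2.1 3.408 3.642
endloop
endfacet
facet normal -0.428 -0.482 -0.764
outer loop
vertex -2.1 3.408 3.642
vertex -0.857 3.643 2.797
vertex -1.487 2.884 3.629
endloop
endfacet
facet normal -0.489 -0.588 0.645
outer loop
vertex -2.1 3.408 3.642
vertex -1.487 2.884 3.629
vertex -1.435 3.551 4.276
endloop
endfacet
facet normal 0.488 0.588 -0.645
outer loop
vertex -0.857 3.643 2.797
vertex -0.805 4.309 3.444
vertex -0.204 3.621 3.271
endloop
endfacet
facet normal 0.328 -0.808 -0.489
outer loop
vertex -0.857 3.643 2.797
vertex -0.204 3.621 3.271
vertex -1.487 2.884 3.629
endloop
endfacet
facet normal 0.328 -0.808 -0.489
outer loop
vertex -1.487 2.884 3.629
vertex -0.204 3.621 3.271
vertex -0.834 2.862 4.103
endloop
endfacet
facet normal -0.488 -0.588 0.645
outer loop
vertex -1.487 2.884 3.629
vertex -0.834 2.862 4.103
vertex -1.435 3.551 4.276
endloop
endfacet
facet normal -0.848 0.110 -0.518
outer loop
vertex -0.461 3.455 -3.576
vertex 0.234 4.774 -4.434
vertex -0.17 2.918 -4.166
endloop
endfacet
facet normal -0.404 -0.767 0.499
outer loop
vertex 1.306 2.726 -3.266
vertex -0.461 3.455 -3.576
vertex -0.17 2.918 -4.166
endloop
endfacet
facet normal -0.849 0.110 -0.517
outer loop
vertex -0.17 2.918 -4.166
vertex 0.234 4.774 -4.434
vertex 0.524 4.236 -5.025
endloop
endfacet
facet normal 0.341 -0.633 -0.695
outer loop
vertex 0.524 4.236 -5.025
vertex 1.306 2.726 -3.266
vertex -0.17 2.918 -4.166
endloop
endfacet
facet normal -0.342 0.632 0.695
outer loop
vertex -0.461 3.455 -3.576
vertex 1.71 4.582 -3.534
vertex 0.234 4.774 -4.434
endloop
endfacet
facet normal -0.404 -0.766 0.500
outer loop
vertex 1.016 3.264 -2.675
vertex -0.461 3.455 -3.576
vertex 1.306 2.726 -3.266
endloop
endfacet
facet normal -0.342 0.633 0.695
outer loop
vertex 1.016 3.264 -2.675
vertex 1.71 4.582 -3.534
vertex -0.461 3.455 -3.576
endloop
endfacet
facet normal 0.404 0.766 -0.499
outer loop
vertex 0.234 4.774 -4.434
vertex 1.71 4.582 -3.534
vertex 0.524 4.236 -5.025
endloop
endfacet
facet normal 0.342 -0.632 -0.695
outer loop
vertex 2.001 4.045 -4.124
vertex 1.306 2.726 -3.266
vertex 0.524 4.236 -5.025
endloop
endfacet
facet normal 0.404 0.767 -0.499
outer loop
vertex 0.524 4.236 -5.025
vertex 1.71 4.582 -3.534
vertex 2.001 4.045 -4.124
endloop
endfacet
facet normal 0.849 -0.111 0.517
outer loop
vertex 2.001 4.045 -4.124
vertex 1.016 3.264 -2.675
vertex 1.306 2.726 -3.266
endloop
endfacet
facet normal 0.848 -0.109 0.518
outer loop
vertex 1.71 4.582 -3.534
vertex 1.016 3.264 -2.675
vertex 2.001 4.045 -4.124
endloop
endfacet

endsolid


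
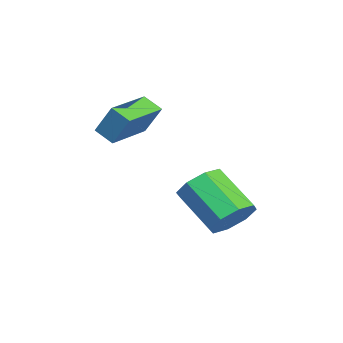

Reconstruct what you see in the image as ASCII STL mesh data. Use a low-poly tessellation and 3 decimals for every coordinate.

solid 
facet normal -0.449 -0.731 0.514
outer loop
vertex 1.47 -2.684 1.383
vertex -0.179 -1.681 1.37
vertex 1.103 -3.303 0.182
endloop
endfacet
facet normal 0.854 -0.520 0.007
outer loop
vertex 1.499 -2.659 -0.27
vertex 1.47 -2.684 1.383
vertex 1.103 -3.303 0.182
endloop
endfacet
facet normal -0.450 -0.731 0.513
outer loop
vertex 1.103 -3.303 0.182
vertex -0.179 -1.681 1.37
vertex -0.545 -2.299 0.168
endloop
endfacet
facet normal -0.262 -0.441 -0.858
outer loop
vertex -0.545 -2.299 0.168
vertex 1.499 -2.659 -0.27
vertex 1.103 -3.303 0.182
endloop
endfacet
facet normal 0.262 0.441 0.858
outer loop
vertex 1.47 -2.684 1.383
vertex 0.217 -1.037 0.918
vertex -0.179 -1.681 1.37
endloop
endfacet
facet normal 0.854 -0.520 0.007
outer loop
vertex 1.865 -2.041 0.932
vertex 1.47 -2.684 1.383
vertex 1.499 -2.659 -0.27
endloop
endfacet
facet normal 0.262 0.441 0.858
outer loop
vertex 1.865 -2.041 0.932
vertex 0.217 -1.037 0.918
vertex 1.47 -2.684 1.383
endloop
endfacet
facet normal -0.854 0.520 -0.007
outer loop
vertex -0.179 -1.681 1.37
vertex 0.217 -1.037 0.918
vertex -0.545 -2.299 0.168
endloop
endfacet
facet normal -0.262 -0.441 -0.858
outer loop
vertex -0.15 -1.656 -0.283
vertex 1.499 -2.659 -0.27
vertex -0.545 -2.299 0.168
endloop
endfacet
facet normal -0.854 0.520 -0.007
outer loop
vertex -0.545 -2.299 0.168
vertex 0.217 -1.037 0.918
vertex -0.15 -1.656 -0.283
endloop
endfacet
facet normal 0.449 0.732 -0.513
outer loop
vertex -0.15 -1.656 -0.283
vertex 1.865 -2.041 0.932
vertex 1.499 -2.659 -0.27
endloop
endfacet
facet normal 0.449 0.731 -0.514
outer loop
vertex 0.217 -1.037 0.918
vertex 1.865 -2.041 0.932
vertex -0.15 -1.656 -0.283
endloop
endfacet
facet normal 0.547 0.583 -0.601
outer loop
vertex 2.735 1.099 -3.307
vertex 1.899 1.516 -3.664
vertex 2.52 1.714 -2.906
endloop
endfacet
facet normal 0.788 -0.118 0.604
outer loop
vertex 2.735 1.099 -3.307
vertex 2.52 1.714 -2.906
vertex 1.596 -0.114 -2.059
endloop
endfacet
facet normal 0.789 -0.119 0.603
outer loop
vertex 1.596 -0.114 -2.059
vertex 2.52 1.714 -2.906
vertex 1.382 0.501 -1.657
endloop
endfacet
facet normal -0.548 -0.583 0.600
outer loop
vertex 1.596 -0.114 -2.059
vertex 1.382 0.501 -1.657
vertex 0.761 0.304 -2.416
endloop
endfacet
facet normal 0.548 0.583 -0.601
outer loop
vertex 2.52 1.714 -2.906
vertex 1.899 1.516 -3.664
vertex 1.942 2.214 -2.948
endloop
endfacet
facet normal 0.360 0.483 0.798
outer loop
vertex 2.52 1.714 -2.906
vertex 1.942 2.214 -2.948
vertex 1.382 0.501 -1.657
endloop
endfacet
facet normal 0.359 0.484 0.798
outer loop
vertex 1.382 0.501 -1.657
vertex 1.942 2.214 -2.948
vertex 0.803 1.001 -1.7
endloop
endfacet
facet normal -0.548 -0.583 0.600
outer loop
vertex 1.382 0.501 -1.657
vertex 0.803 1.001 -1.7
vertex 0.761 0.304 -2.416
endloop
endfacet
facet normal 0.547 0.583 -0.601
outer loop
vertex 1.942 2.214 -2.948
vertex 1.899 1.516 -3.664
vertex 1.338 2.304 -3.41
endloop
endfacet
facet normal -0.281 0.804 0.524
outer loop
vertex 1.942 2.214 -2.948
vertex 1.338 2.304 -3.41
vertex 0.803 1.001 -1.7
endloop
endfacet
facet normal -0.282 0.804 0.524
outer loop
vertex 0.803 1.001 -1.7
vertex 1.338 2.304 -3.41
vertex 0.2 1.091 -2.162
endloop
endfacet
facet normal -0.547 -0.584 0.600
outer loop
vertex 0.803 1.001 -1.7
vertex 0.2 1.091 -2.162
vertex 0.761 0.304 -2.416
endloop
endfacet
facet normal 0.548 0.583 -0.599
outer loop
vertex 1.338 2.304 -3.41
vertex 1.899 1.516 -3.664
vertex 1.064 1.934 -4.021
endloop
endfacet
facet normal -0.756 0.652 -0.056
outer loop
vertex 1.338 2.304 -3.41
vertex 1.064 1.934 -4.021
vertex 0.2 1.091 -2.162
endloop
endfacet
facet normal -0.756 0.653 -0.055
outer loop
vertex 0.2 1.091 -2.162
vertex 1.064 1.934 -4.021
vertex -0.075 0.721 -2.773
endloop
endfacet
facet normal -0.547 -0.584 0.600
outer loop
vertex 0.2 1.091 -2.162
vertex -0.075 0.721 -2.773
vertex 0.761 0.304 -2.416
endloop
endfacet
facet normal 0.548 0.583 -0.600
outer loop
vertex 1.064 1.934 -4.021
vertex 1.899 1.516 -3.664
vertex 1.278 1.319 -4.423
endloop
endfacet
facet normal -0.789 0.120 -0.603
outer loop
vertex 1.064 1.934 -4.021
vertex 1.278 1.319 -4.423
vertex -0.075 0.721 -2.773
endloop
endfacet
facet normal -0.788 0.118 -0.604
outer loop
vertex -0.075 0.721 -2.773
vertex 1.278 1.319 -4.423
vertex 0.14 0.106 -3.174
endloop
endfacet
facet normal -0.547 -0.583 0.601
outer loop
vertex -0.075 0.721 -2.773
vertex 0.14 0.106 -3.174
vertex 0.761 0.304 -2.416
endloop
endfacet
facet normal 0.548 0.583 -0.600
outer loop
vertex 1.278 1.319 -4.423
vertex 1.899 1.516 -3.664
vertex 1.857 0.819 -4.38
endloop
endfacet
facet normal -0.359 -0.484 -0.798
outer loop
vertex 1.278 1.319 -4.423
vertex 1.857 0.819 -4.38
vertex 0.14 0.106 -3.174
endloop
endfacet
facet normal -0.360 -0.483 -0.798
outer loop
vertex 0.14 0.106 -3.174
vertex 1.857 0.819 -4.38
vertex 0.718 -0.394 -3.132
endloop
endfacet
facet normal -0.548 -0.583 0.601
outer loop
vertex 0.14 0.106 -3.174
vertex 0.718 -0.394 -3.132
vertex 0.761 0.304 -2.416
endloop
endfacet
facet normal 0.547 0.584 -0.600
outer loop
vertex 1.857 0.819 -4.38
vertex 1.899 1.516 -3.664
vertex 2.46 0.729 -3.918
endloop
endfacet
facet normal 0.282 -0.804 -0.524
outer loop
vertex 1.857 0.819 -4.38
vertex 2.46 0.729 -3.918
vertex 0.718 -0.394 -3.132
endloop
endfacet
facet normal 0.281 -0.804 -0.524
outer loop
vertex 0.718 -0.394 -3.132
vertex 2.46 0.729 -3.918
vertex 1.322 -0.484 -2.67
endloop
endfacet
facet normal -0.547 -0.583 0.601
outer loop
vertex 0.718 -0.394 -3.132
vertex 1.322 -0.484 -2.67
vertex 0.761 0.304 -2.416
endloop
endfacet
facet normal 0.547 0.584 -0.600
outer loop
vertex 2.46 0.729 -3.918
vertex 1.899 1.516 -3.664
vertex 2.735 1.099 -3.307
endloop
endfacet
facet normal 0.756 -0.653 0.055
outer loop
vertex 2.46 0.729 -3.918
vertex 2.735 1.099 -3.307
vertex 1.322 -0.484 -2.67
endloop
endfacet
facet normal 0.756 -0.652 0.056
outer loop
vertex 1.322 -0.484 -2.67
vertex 2.735 1.099 -3.307
vertex 1.596 -0.114 -2.059
endloop
endfacet
facet normal -0.548 -0.583 0.599
outer loop
vertex 1.322 -0.484 -2.67
vertex 1.596 -0.114 -2.059
vertex 0.761 0.304 -2.416
endloop
endfacet

endsolid


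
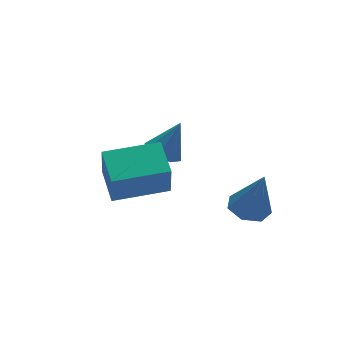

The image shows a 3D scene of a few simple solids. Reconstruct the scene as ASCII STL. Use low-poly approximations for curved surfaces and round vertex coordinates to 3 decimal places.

solid 
facet normal -0.449 -0.053 -0.892
outer loop
vertex -1.583 2.903 -0.761
vertex -1.995 2.403 -0.524
vertex -2.028 3.092 -0.548
endloop
endfacet
facet normal 0.457 0.870 0.183
outer loop
vertex -1.583 2.903 -0.761
vertex -2.028 3.092 -0.548
vertex -1.365 2.477 0.724
endloop
endfacet
facet normal -0.450 -0.053 -0.892
outer loop
vertex -2.028 3.092 -0.548
vertex -1.995 2.403 -0.524
vertex -2.453 2.877 -0.321
endloop
endfacet
facet normal -0.165 0.852 0.498
outer loop
vertex -2.028 3.092 -0.548
vertex -2.453 2.877 -0.321
vertex -1.365 2.477 0.724
endloop
endfacet
facet normal -0.449 -0.052 -0.892
outer loop
vertex -2.453 2.877 -0.321
vertex -1.995 2.403 -0.524
vertex -2.61 2.384 -0.213
endloop
endfacet
facet normal -0.581 0.346 0.737
outer loop
vertex -2.453 2.877 -0.321
vertex -2.61 2.384 -0.213
vertex -1.365 2.477 0.724
endloop
endfacet
facet normal -0.449 -0.052 -0.892
outer loop
vertex -2.61 2.384 -0.213
vertex -1.995 2.403 -0.524
vertex -2.407 1.903 -0.287
endloop
endfacet
facet normal -0.547 -0.348 0.761
outer loop
vertex -2.61 2.384 -0.213
vertex -2.407 1.903 -0.287
vertex -1.365 2.477 0.724
endloop
endfacet
facet normal -0.449 -0.053 -0.892
outer loop
vertex -2.407 1.903 -0.287
vertex -1.995 2.403 -0.524
vertex -1.962 1.714 -0.5
endloop
endfacet
facet normal -0.085 -0.827 0.557
outer loop
vertex -2.407 1.903 -0.287
vertex -1.962 1.714 -0.5
vertex -1.365 2.477 0.724
endloop
endfacet
facet normal -0.449 -0.053 -0.892
outer loop
vertex -1.962 1.714 -0.5
vertex -1.995 2.403 -0.524
vertex -1.536 1.929 -0.727
endloop
endfacet
facet normal 0.537 -0.808 0.242
outer loop
vertex -1.962 1.714 -0.5
vertex -1.536 1.929 -0.727
vertex -1.365 2.477 0.724
endloop
endfacet
facet normal -0.450 -0.054 -0.891
outer loop
vertex -1.536 1.929 -0.727
vertex -1.995 2.403 -0.524
vertex -1.379 2.422 -0.836
endloop
endfacet
facet normal 0.953 -0.303 0.002
outer loop
vertex -1.536 1.929 -0.727
vertex -1.379 2.422 -0.836
vertex -1.365 2.477 0.724
endloop
endfacet
facet normal -0.450 -0.052 -0.892
outer loop
vertex -1.379 2.422 -0.836
vertex -1.995 2.403 -0.524
vertex -1.583 2.903 -0.761
endloop
endfacet
facet normal 0.919 0.393 -0.022
outer loop
vertex -1.379 2.422 -0.836
vertex -1.583 2.903 -0.761
vertex -1.365 2.477 0.724
endloop
endfacet
facet normal -0.211 0.177 -0.961
outer loop
vertex 0.164 -1.135 -0.688
vertex -0.488 -1.451 -0.603
vertex -0.307 -0.75 -0.514
endloop
endfacet
facet normal 0.667 0.657 0.351
outer loop
vertex 0.164 -1.135 -0.688
vertex -0.307 -0.75 -0.514
vertex -0.132 -1.749 1.023
endloop
endfacet
facet normal -0.210 0.176 -0.962
outer loop
vertex -0.307 -0.75 -0.514
vertex -0.488 -1.451 -0.603
vertex -0.915 -0.892 -0.407
endloop
endfacet
facet normal -0.097 0.829 0.550
outer loop
vertex -0.307 -0.75 -0.514
vertex -0.915 -0.892 -0.407
vertex -0.132 -1.749 1.023
endloop
endfacet
facet normal -0.212 0.175 -0.961
outer loop
vertex -0.915 -0.892 -0.407
vertex -0.488 -1.451 -0.603
vertex -1.201 -1.456 -0.447
endloop
endfacet
facet normal -0.732 0.329 0.597
outer loop
vertex -0.915 -0.892 -0.407
vertex -1.201 -1.456 -0.447
vertex -0.132 -1.749 1.023
endloop
endfacet
facet normal -0.212 0.175 -0.962
outer loop
vertex -1.201 -1.456 -0.447
vertex -0.488 -1.451 -0.603
vertex -0.951 -2.016 -0.604
endloop
endfacet
facet normal -0.757 -0.466 0.458
outer loop
vertex -1.201 -1.456 -0.447
vertex -0.951 -2.016 -0.604
vertex -0.132 -1.749 1.023
endloop
endfacet
facet normal -0.211 0.175 -0.962
outer loop
vertex -0.951 -2.016 -0.604
vertex -0.488 -1.451 -0.603
vertex -0.352 -2.151 -0.76
endloop
endfacet
facet normal -0.155 -0.959 0.235
outer loop
vertex -0.951 -2.016 -0.604
vertex -0.352 -2.151 -0.76
vertex -0.132 -1.749 1.023
endloop
endfacet
facet normal -0.211 0.175 -0.962
outer loop
vertex -0.352 -2.151 -0.76
vertex -0.488 -1.451 -0.603
vertex 0.145 -1.759 -0.798
endloop
endfacet
facet normal 0.621 -0.778 0.099
outer loop
vertex -0.352 -2.151 -0.76
vertex 0.145 -1.759 -0.798
vertex -0.132 -1.749 1.023
endloop
endfacet
facet normal -0.211 0.176 -0.962
outer loop
vertex 0.145 -1.759 -0.798
vertex -0.488 -1.451 -0.603
vertex 0.164 -1.135 -0.688
endloop
endfacet
facet normal 0.987 -0.057 0.150
outer loop
vertex 0.145 -1.759 -0.798
vertex 0.164 -1.135 -0.688
vertex -0.132 -1.749 1.023
endloop
endfacet
facet normal -0.994 0.090 -0.064
outer loop
vertex -4.579 -0.375 0.91
vertex -4.491 0.887 1.32
vertex -4.457 0.042 -0.4
endloop
endfacet
facet normal -0.066 -0.949 -0.308
outer loop
vertex -2.589 -0.127 -0.28
vertex -4.579 -0.375 0.91
vertex -4.457 0.042 -0.4
endloop
endfacet
facet normal -0.994 0.089 -0.063
outer loop
vertex -4.457 0.042 -0.4
vertex -4.491 0.887 1.32
vertex -4.37 1.304 0.01
endloop
endfacet
facet normal 0.088 0.302 -0.949
outer loop
vertex -4.37 1.304 0.01
vertex -2.589 -0.127 -0.28
vertex -4.457 0.042 -0.4
endloop
endfacet
facet normal -0.088 -0.302 0.949
outer loop
vertex -4.579 -0.375 0.91
vertex -2.623 0.718 1.44
vertex -4.491 0.887 1.32
endloop
endfacet
facet normal -0.066 -0.949 -0.308
outer loop
vertex -2.71 -0.544 1.03
vertex -4.579 -0.375 0.91
vertex -2.589 -0.127 -0.28
endloop
endfacet
facet normal -0.088 -0.302 0.949
outer loop
vertex -2.71 -0.544 1.03
vertex -2.623 0.718 1.44
vertex -4.579 -0.375 0.91
endloop
endfacet
facet normal 0.066 0.949 0.308
outer loop
vertex -4.491 0.887 1.32
vertex -2.623 0.718 1.44
vertex -4.37 1.304 0.01
endloop
endfacet
facet normal 0.088 0.302 -0.949
outer loop
vertex -2.501 1.135 0.13
vertex -2.589 -0.127 -0.28
vertex -4.37 1.304 0.01
endloop
endfacet
facet normal 0.066 0.949 0.308
outer loop
vertex -4.37 1.304 0.01
vertex -2.623 0.718 1.44
vertex -2.501 1.135 0.13
endloop
endfacet
facet normal 0.994 -0.090 0.063
outer loop
vertex -2.501 1.135 0.13
vertex -2.71 -0.544 1.03
vertex -2.589 -0.127 -0.28
endloop
endfacet
facet normal 0.994 -0.089 0.064
outer loop
vertex -2.623 0.718 1.44
vertex -2.71 -0.544 1.03
vertex -2.501 1.135 0.13
endloop
endfacet

endsolid


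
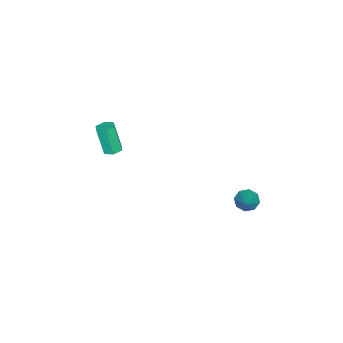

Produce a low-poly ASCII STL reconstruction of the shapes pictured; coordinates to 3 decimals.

solid 
facet normal 0.084 0.308 -0.948
outer loop
vertex -0.443 -3.681 1.675
vertex -0.948 -3.466 1.7
vertex -0.512 -3.16 1.838
endloop
endfacet
facet normal 0.989 0.094 0.118
outer loop
vertex -0.443 -3.681 1.675
vertex -0.512 -3.16 1.838
vertex -0.586 -4.209 3.295
endloop
endfacet
facet normal 0.988 0.096 0.119
outer loop
vertex -0.586 -4.209 3.295
vertex -0.512 -3.16 1.838
vertex -0.656 -3.689 3.458
endloop
endfacet
facet normal -0.084 -0.308 0.948
outer loop
vertex -0.586 -4.209 3.295
vertex -0.656 -3.689 3.458
vertex -1.092 -3.994 3.32
endloop
endfacet
facet normal 0.083 0.309 -0.947
outer loop
vertex -0.512 -3.16 1.838
vertex -0.948 -3.466 1.7
vertex -1.018 -2.945 1.864
endloop
endfacet
facet normal 0.385 0.867 0.317
outer loop
vertex -0.512 -3.16 1.838
vertex -1.018 -2.945 1.864
vertex -0.656 -3.689 3.458
endloop
endfacet
facet normal 0.385 0.867 0.317
outer loop
vertex -0.656 -3.689 3.458
vertex -1.018 -2.945 1.864
vertex -1.162 -3.474 3.484
endloop
endfacet
facet normal -0.083 -0.310 0.947
outer loop
vertex -0.656 -3.689 3.458
vertex -1.162 -3.474 3.484
vertex -1.092 -3.994 3.32
endloop
endfacet
facet normal 0.085 0.310 -0.947
outer loop
vertex -1.018 -2.945 1.864
vertex -0.948 -3.466 1.7
vertex -1.454 -3.251 1.725
endloop
endfacet
facet normal -0.605 0.771 0.198
outer loop
vertex -1.018 -2.945 1.864
vertex -1.454 -3.251 1.725
vertex -1.162 -3.474 3.484
endloop
endfacet
facet normal -0.604 0.772 0.198
outer loop
vertex -1.162 -3.474 3.484
vertex -1.454 -3.251 1.725
vertex -1.597 -3.779 3.345
endloop
endfacet
facet normal -0.085 -0.310 0.947
outer loop
vertex -1.162 -3.474 3.484
vertex -1.597 -3.779 3.345
vertex -1.092 -3.994 3.32
endloop
endfacet
facet normal 0.084 0.308 -0.948
outer loop
vertex -1.454 -3.251 1.725
vertex -0.948 -3.466 1.7
vertex -1.384 -3.771 1.562
endloop
endfacet
facet normal -0.988 -0.096 -0.118
outer loop
vertex -1.454 -3.251 1.725
vertex -1.384 -3.771 1.562
vertex -1.597 -3.779 3.345
endloop
endfacet
facet normal -0.989 -0.094 -0.119
outer loop
vertex -1.597 -3.779 3.345
vertex -1.384 -3.771 1.562
vertex -1.528 -4.3 3.182
endloop
endfacet
facet normal -0.084 -0.308 0.948
outer loop
vertex -1.597 -3.779 3.345
vertex -1.528 -4.3 3.182
vertex -1.092 -3.994 3.32
endloop
endfacet
facet normal 0.083 0.310 -0.947
outer loop
vertex -1.384 -3.771 1.562
vertex -0.948 -3.466 1.7
vertex -0.878 -3.986 1.536
endloop
endfacet
facet normal -0.385 -0.867 -0.317
outer loop
vertex -1.384 -3.771 1.562
vertex -0.878 -3.986 1.536
vertex -1.528 -4.3 3.182
endloop
endfacet
facet normal -0.385 -0.867 -0.317
outer loop
vertex -1.528 -4.3 3.182
vertex -0.878 -3.986 1.536
vertex -1.022 -4.515 3.156
endloop
endfacet
facet normal -0.083 -0.309 0.947
outer loop
vertex -1.528 -4.3 3.182
vertex -1.022 -4.515 3.156
vertex -1.092 -3.994 3.32
endloop
endfacet
facet normal 0.085 0.310 -0.947
outer loop
vertex -0.878 -3.986 1.536
vertex -0.948 -3.466 1.7
vertex -0.443 -3.681 1.675
endloop
endfacet
facet normal 0.604 -0.772 -0.198
outer loop
vertex -0.878 -3.986 1.536
vertex -0.443 -3.681 1.675
vertex -1.022 -4.515 3.156
endloop
endfacet
facet normal 0.605 -0.771 -0.198
outer loop
vertex -1.022 -4.515 3.156
vertex -0.443 -3.681 1.675
vertex -0.586 -4.209 3.295
endloop
endfacet
facet normal -0.085 -0.310 0.947
outer loop
vertex -1.022 -4.515 3.156
vertex -0.586 -4.209 3.295
vertex -1.092 -3.994 3.32
endloop
endfacet
facet normal -0.731 -0.299 -0.613
outer loop
vertex -2.241 3.1 -1.129
vertex -2.684 3.488 -0.79
vertex -2.274 3.581 -1.324
endloop
endfacet
facet normal 0.885 -0.121 -0.449
outer loop
vertex -2.241 3.1 -1.129
vertex -2.274 3.581 -1.324
vertex -1.396 4.012 0.29
endloop
endfacet
facet normal -0.731 -0.298 -0.613
outer loop
vertex -2.274 3.581 -1.324
vertex -2.684 3.488 -0.79
vertex -2.547 4.008 -1.206
endloop
endfacet
facet normal 0.656 0.559 -0.506
outer loop
vertex -2.274 3.581 -1.324
vertex -2.547 4.008 -1.206
vertex -1.396 4.012 0.29
endloop
endfacet
facet normal -0.732 -0.297 -0.613
outer loop
vertex -2.547 4.008 -1.206
vertex -2.684 3.488 -0.79
vertex -2.9 4.131 -0.844
endloop
endfacet
facet normal 0.188 0.971 -0.147
outer loop
vertex -2.547 4.008 -1.206
vertex -2.9 4.131 -0.844
vertex -1.396 4.012 0.29
endloop
endfacet
facet normal -0.732 -0.297 -0.613
outer loop
vertex -2.9 4.131 -0.844
vertex -2.684 3.488 -0.79
vertex -3.127 3.877 -0.45
endloop
endfacet
facet normal -0.248 0.873 0.420
outer loop
vertex -2.9 4.131 -0.844
vertex -3.127 3.877 -0.45
vertex -1.396 4.012 0.29
endloop
endfacet
facet normal -0.732 -0.297 -0.614
outer loop
vertex -3.127 3.877 -0.45
vertex -2.684 3.488 -0.79
vertex -3.094 3.395 -0.256
endloop
endfacet
facet normal -0.393 0.320 0.862
outer loop
vertex -3.127 3.877 -0.45
vertex -3.094 3.395 -0.256
vertex -1.396 4.012 0.29
endloop
endfacet
facet normal -0.731 -0.298 -0.613
outer loop
vertex -3.094 3.395 -0.256
vertex -2.684 3.488 -0.79
vertex -2.821 2.968 -0.374
endloop
endfacet
facet normal -0.165 -0.359 0.919
outer loop
vertex -3.094 3.395 -0.256
vertex -2.821 2.968 -0.374
vertex -1.396 4.012 0.29
endloop
endfacet
facet normal -0.732 -0.298 -0.613
outer loop
vertex -2.821 2.968 -0.374
vertex -2.684 3.488 -0.79
vertex -2.468 2.846 -0.736
endloop
endfacet
facet normal 0.305 -0.772 0.558
outer loop
vertex -2.821 2.968 -0.374
vertex -2.468 2.846 -0.736
vertex -1.396 4.012 0.29
endloop
endfacet
facet normal -0.731 -0.298 -0.614
outer loop
vertex -2.468 2.846 -0.736
vertex -2.684 3.488 -0.79
vertex -2.241 3.1 -1.129
endloop
endfacet
facet normal 0.740 -0.673 -0.008
outer loop
vertex -2.468 2.846 -0.736
vertex -2.241 3.1 -1.129
vertex -1.396 4.012 0.29
endloop
endfacet

endsolid


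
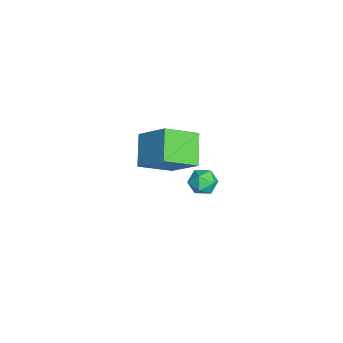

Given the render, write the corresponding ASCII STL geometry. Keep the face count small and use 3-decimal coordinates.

solid 
facet normal -0.519 -0.558 -0.647
outer loop
vertex -2.702 -0.418 -2.668
vertex -4.142 -0.327 -1.592
vertex -3.282 1.18 -3.581
endloop
endfacet
facet normal 0.800 -0.051 -0.597
outer loop
vertex -2.198 2.347 -2.228
vertex -2.702 -0.418 -2.668
vertex -3.282 1.18 -3.581
endloop
endfacet
facet normal -0.519 -0.558 -0.647
outer loop
vertex -3.282 1.18 -3.581
vertex -4.142 -0.327 -1.592
vertex -4.723 1.271 -2.505
endloop
endfacet
facet normal -0.301 0.828 -0.473
outer loop
vertex -4.723 1.271 -2.505
vertex -2.198 2.347 -2.228
vertex -3.282 1.18 -3.581
endloop
endfacet
facet normal 0.301 -0.828 0.473
outer loop
vertex -2.702 -0.418 -2.668
vertex -3.058 0.84 -0.239
vertex -4.142 -0.327 -1.592
endloop
endfacet
facet normal 0.800 -0.051 -0.598
outer loop
vertex -1.617 0.749 -1.315
vertex -2.702 -0.418 -2.668
vertex -2.198 2.347 -2.228
endloop
endfacet
facet normal 0.301 -0.828 0.473
outer loop
vertex -1.617 0.749 -1.315
vertex -3.058 0.84 -0.239
vertex -2.702 -0.418 -2.668
endloop
endfacet
facet normal -0.800 0.050 0.598
outer loop
vertex -4.142 -0.327 -1.592
vertex -3.058 0.84 -0.239
vertex -4.723 1.271 -2.505
endloop
endfacet
facet normal -0.301 0.828 -0.473
outer loop
vertex -3.638 2.438 -1.152
vertex -2.198 2.347 -2.228
vertex -4.723 1.271 -2.505
endloop
endfacet
facet normal -0.800 0.051 0.598
outer loop
vertex -4.723 1.271 -2.505
vertex -3.058 0.84 -0.239
vertex -3.638 2.438 -1.152
endloop
endfacet
facet normal 0.519 0.558 0.647
outer loop
vertex -3.638 2.438 -1.152
vertex -1.617 0.749 -1.315
vertex -2.198 2.347 -2.228
endloop
endfacet
facet normal 0.519 0.558 0.648
outer loop
vertex -3.058 0.84 -0.239
vertex -1.617 0.749 -1.315
vertex -3.638 2.438 -1.152
endloop
endfacet
facet normal -0.274 -0.092 0.957
outer loop
vertex 1.839 2.675 1.185
vertex 1.652 1.985 1.065
vertex 2.328 2.147 1.274
endloop
endfacet
facet normal 0.252 0.383 0.889
outer loop
vertex 1.839 2.675 1.185
vertex 2.328 2.147 1.274
vertex 2.519 2.768 0.952
endloop
endfacet
facet normal 0.030 0.895 0.445
outer loop
vertex 1.839 2.675 1.185
vertex 2.519 2.768 0.952
vertex 1.962 2.99 0.543
endloop
endfacet
facet normal -0.633 0.736 0.240
outer loop
vertex 1.839 2.675 1.185
vertex 1.962 2.99 0.543
vertex 1.426 2.506 0.613
endloop
endfacet
facet normal -0.822 0.126 0.556
outer loop
vertex 1.839 2.675 1.185
vertex 1.426 2.506 0.613
vertex 1.652 1.985 1.065
endloop
endfacet
facet normal 0.809 0.055 0.586
outer loop
vertex 2.519 2.768 0.952
vertex 2.328 2.147 1.274
vertex 2.754 2.134 0.687
endloop
endfacet
facet normal -0.044 -0.716 0.697
outer loop
vertex 2.328 2.147 1.274
vertex 1.652 1.985 1.065
vertex 2.218 1.65 0.757
endloop
endfacet
facet normal -0.930 -0.364 0.046
outer loop
vertex 1.652 1.985 1.065
vertex 1.426 2.506 0.613
vertex 1.661 1.872 0.348
endloop
endfacet
facet normal -0.625 0.625 -0.468
outer loop
vertex 1.426 2.506 0.613
vertex 1.962 2.99 0.543
vertex 1.852 2.493 0.026
endloop
endfacet
facet normal 0.450 0.883 -0.134
outer loop
vertex 1.962 2.99 0.543
vertex 2.519 2.768 0.952
vertex 2.528 2.655 0.235
endloop
endfacet
facet normal 0.633 -0.736 -0.240
outer loop
vertex 2.341 1.965 0.115
vertex 2.754 2.134 0.687
vertex 2.218 1.65 0.757
endloop
endfacet
facet normal -0.030 -0.895 -0.445
outer loop
vertex 2.341 1.965 0.115
vertex 2.218 1.65 0.757
vertex 1.661 1.872 0.348
endloop
endfacet
facet normal -0.252 -0.383 -0.889
outer loop
vertex 2.341 1.965 0.115
vertex 1.661 1.872 0.348
vertex 1.852 2.493 0.026
endloop
endfacet
facet normal 0.274 0.092 -0.957
outer loop
vertex 2.341 1.965 0.115
vertex 1.852 2.493 0.026
vertex 2.528 2.655 0.235
endloop
endfacet
facet normal 0.822 -0.126 -0.556
outer loop
vertex 2.341 1.965 0.115
vertex 2.528 2.655 0.235
vertex 2.754 2.134 0.687
endloop
endfacet
facet normal 0.625 -0.625 0.468
outer loop
vertex 2.218 1.65 0.757
vertex 2.754 2.134 0.687
vertex 2.328 2.147 1.274
endloop
endfacet
facet normal -0.450 -0.883 0.134
outer loop
vertex 1.661 1.872 0.348
vertex 2.218 1.65 0.757
vertex 1.652 1.985 1.065
endloop
endfacet
facet normal -0.809 -0.055 -0.586
outer loop
vertex 1.852 2.493 0.026
vertex 1.661 1.872 0.348
vertex 1.426 2.506 0.613
endloop
endfacet
facet normal 0.044 0.716 -0.697
outer loop
vertex 2.528 2.655 0.235
vertex 1.852 2.493 0.026
vertex 1.962 2.99 0.543
endloop
endfacet
facet normal 0.930 0.364 -0.046
outer loop
vertex 2.754 2.134 0.687
vertex 2.528 2.655 0.235
vertex 2.519 2.768 0.952
endloop
endfacet

endsolid
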